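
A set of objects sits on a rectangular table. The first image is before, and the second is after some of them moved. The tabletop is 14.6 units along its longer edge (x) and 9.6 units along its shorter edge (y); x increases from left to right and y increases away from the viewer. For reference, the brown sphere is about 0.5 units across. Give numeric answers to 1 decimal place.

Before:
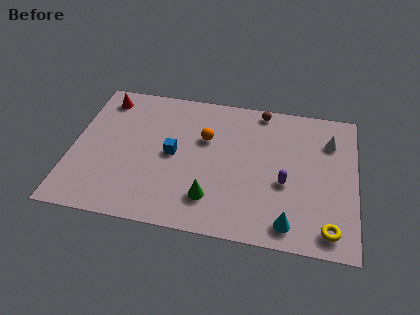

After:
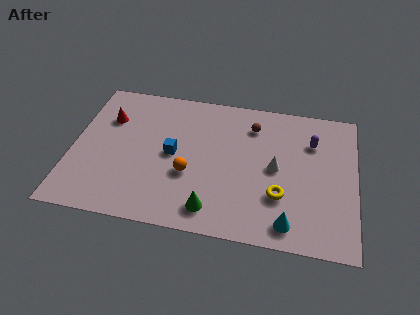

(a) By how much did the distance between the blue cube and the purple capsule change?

+1.5

The distance was about 5.9 in the first image and 7.4 in the second, so they moved 1.5 units further apart.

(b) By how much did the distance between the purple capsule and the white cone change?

-1.1

They were about 3.9 units apart before and 2.8 after — 1.1 units closer together.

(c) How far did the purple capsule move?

3.3

The purple capsule moved from about (11.0, 3.9) to (12.3, 6.9), a distance of √(1.3² + 3.0²) ≈ 3.3.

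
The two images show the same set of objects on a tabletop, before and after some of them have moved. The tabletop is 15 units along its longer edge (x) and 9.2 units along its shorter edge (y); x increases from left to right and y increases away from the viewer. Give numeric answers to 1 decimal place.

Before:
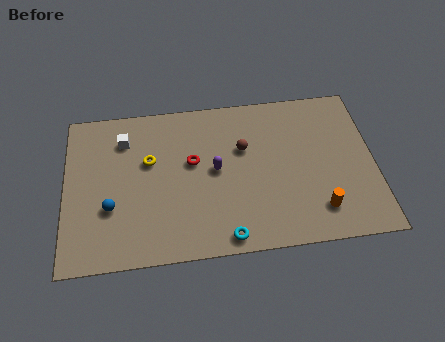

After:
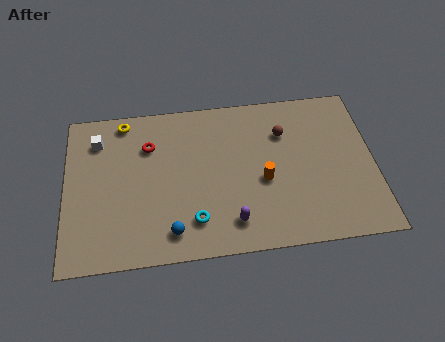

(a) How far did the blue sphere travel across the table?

3.4

From (2.2, 3.2) to (5.1, 1.5), the blue sphere covered √(2.9² + 1.7²) ≈ 3.4 units.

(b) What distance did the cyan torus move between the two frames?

1.9

The cyan torus was near (7.7, 0.9) before and (6.2, 2.0) after, so it travelled √(1.5² + 1.1²) ≈ 1.9 units.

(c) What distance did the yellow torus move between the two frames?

2.8

The yellow torus moved from about (4.1, 5.7) to (2.9, 8.2), a distance of √(1.2² + 2.5²) ≈ 2.8.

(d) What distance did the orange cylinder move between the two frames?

3.3

The orange cylinder was near (12.2, 1.9) before and (9.6, 3.9) after, so it travelled √(2.6² + 2.0²) ≈ 3.3 units.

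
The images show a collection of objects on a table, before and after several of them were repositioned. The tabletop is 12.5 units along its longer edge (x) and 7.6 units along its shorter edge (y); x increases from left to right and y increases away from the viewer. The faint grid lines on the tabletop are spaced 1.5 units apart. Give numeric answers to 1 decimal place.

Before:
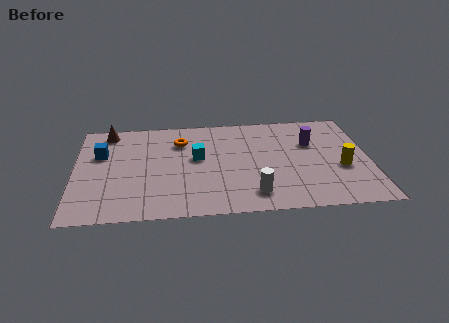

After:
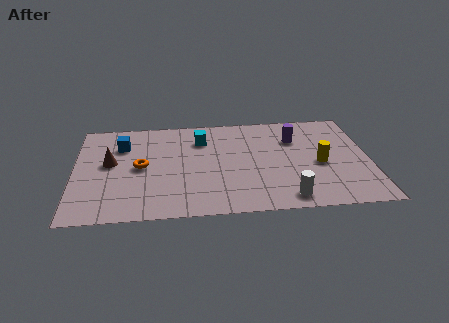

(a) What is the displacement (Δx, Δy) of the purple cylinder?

(-0.7, 0.4)

The purple cylinder was at about (10.1, 5.0) and moved to about (9.4, 5.4).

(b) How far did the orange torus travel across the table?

2.5

The orange torus was near (4.5, 5.6) before and (2.8, 3.8) after, so it travelled √(1.7² + 1.8²) ≈ 2.5 units.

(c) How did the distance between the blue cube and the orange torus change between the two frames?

-1.6

Before: roughly 3.5 units apart; after: 1.9. That's 1.6 units closer together.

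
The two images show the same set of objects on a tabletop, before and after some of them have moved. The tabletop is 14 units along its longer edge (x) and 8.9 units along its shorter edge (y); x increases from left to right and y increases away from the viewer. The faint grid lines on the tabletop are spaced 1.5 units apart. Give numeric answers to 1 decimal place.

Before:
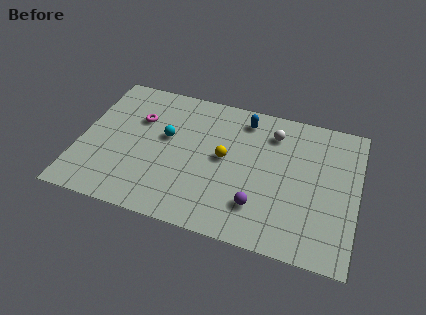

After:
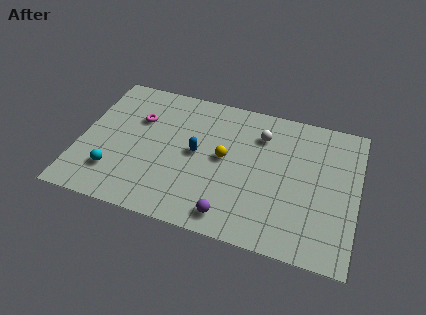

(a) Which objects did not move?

the yellow sphere and the magenta torus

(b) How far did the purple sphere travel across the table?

1.6

The purple sphere moved from about (9.2, 2.2) to (7.9, 1.2), a distance of √(1.3² + 1.0²) ≈ 1.6.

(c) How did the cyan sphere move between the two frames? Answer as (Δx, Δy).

(-2.4, -3.0)

The cyan sphere started near (4.3, 5.2) and ended near (1.9, 2.2).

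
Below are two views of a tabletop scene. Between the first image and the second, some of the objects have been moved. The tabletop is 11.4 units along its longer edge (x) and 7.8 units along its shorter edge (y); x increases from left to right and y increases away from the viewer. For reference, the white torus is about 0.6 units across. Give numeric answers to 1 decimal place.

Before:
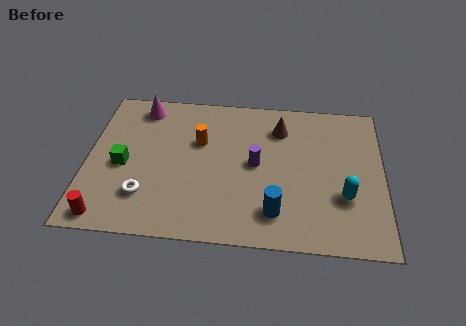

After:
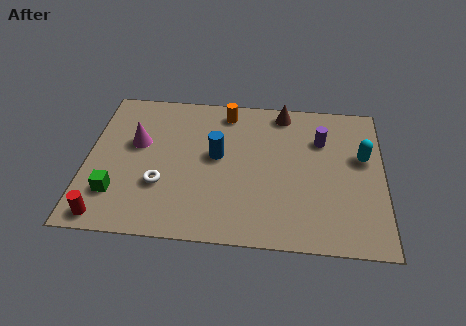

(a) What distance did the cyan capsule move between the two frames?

2.2

From (9.9, 2.6) to (10.6, 4.7), the cyan capsule covered √(0.7² + 2.1²) ≈ 2.2 units.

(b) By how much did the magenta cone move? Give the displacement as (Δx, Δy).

(-0.1, -2.0)

The magenta cone was at about (2.0, 6.7) and moved to about (1.9, 4.7).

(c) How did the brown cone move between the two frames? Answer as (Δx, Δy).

(0.1, 0.9)

The brown cone was at about (7.4, 6.0) and moved to about (7.5, 6.9).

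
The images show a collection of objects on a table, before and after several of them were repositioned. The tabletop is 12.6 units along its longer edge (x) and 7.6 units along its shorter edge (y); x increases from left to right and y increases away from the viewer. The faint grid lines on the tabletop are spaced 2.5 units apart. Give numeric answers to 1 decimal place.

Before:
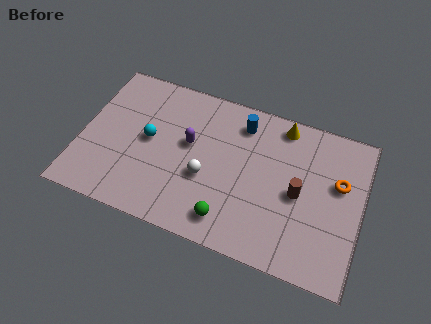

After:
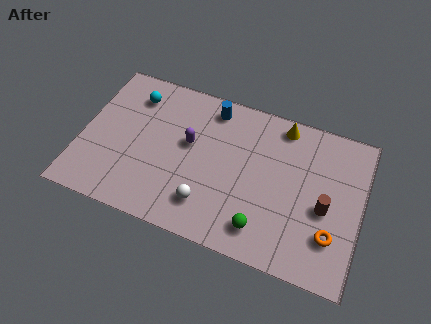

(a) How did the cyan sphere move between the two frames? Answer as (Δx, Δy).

(-0.9, 2.0)

The cyan sphere started near (3.0, 4.0) and ended near (2.1, 6.0).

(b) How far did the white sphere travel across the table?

1.3

The white sphere moved from about (5.7, 3.0) to (5.9, 1.7), a distance of √(0.2² + 1.3²) ≈ 1.3.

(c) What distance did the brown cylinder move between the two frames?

1.2

The brown cylinder moved from about (9.8, 3.6) to (11.0, 3.3), a distance of √(1.2² + 0.3²) ≈ 1.2.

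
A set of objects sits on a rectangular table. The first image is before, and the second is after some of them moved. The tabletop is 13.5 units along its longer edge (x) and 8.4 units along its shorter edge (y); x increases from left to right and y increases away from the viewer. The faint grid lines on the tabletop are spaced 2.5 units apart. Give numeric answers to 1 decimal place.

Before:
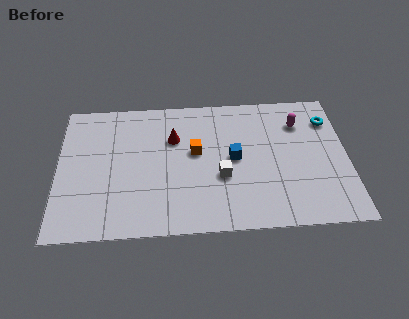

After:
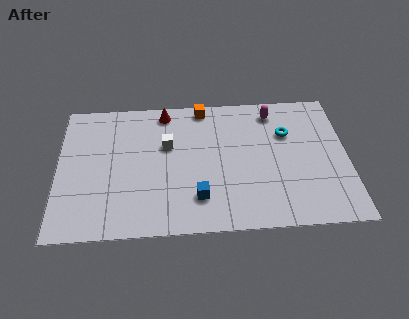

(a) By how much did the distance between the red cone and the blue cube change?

+2.5

They were about 3.1 units apart before and 5.6 after — 2.5 units further apart.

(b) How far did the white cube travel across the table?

3.3

The white cube moved from about (7.6, 3.2) to (5.1, 5.3), a distance of √(2.5² + 2.1²) ≈ 3.3.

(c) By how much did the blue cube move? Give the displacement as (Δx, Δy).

(-1.7, -2.3)

The blue cube was at about (8.2, 4.3) and moved to about (6.5, 2.0).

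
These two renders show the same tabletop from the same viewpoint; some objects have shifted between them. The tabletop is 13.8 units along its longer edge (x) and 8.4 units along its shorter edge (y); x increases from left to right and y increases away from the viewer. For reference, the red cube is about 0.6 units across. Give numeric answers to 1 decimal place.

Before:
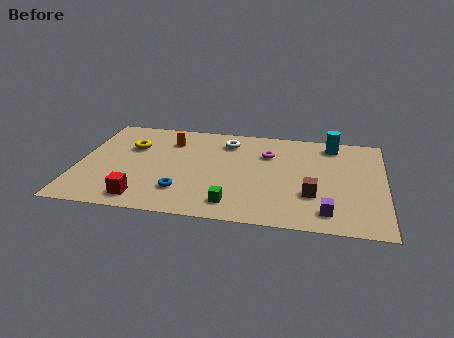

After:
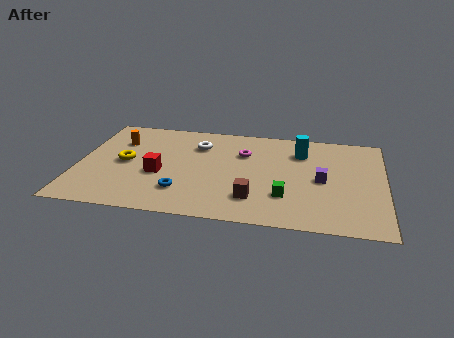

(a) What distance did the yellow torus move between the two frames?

1.4

The yellow torus was near (2.3, 5.6) before and (2.1, 4.2) after, so it travelled √(0.2² + 1.4²) ≈ 1.4 units.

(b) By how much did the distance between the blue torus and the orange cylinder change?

+0.6

Before: roughly 4.4 units apart; after: 5.0. That's 0.6 units further apart.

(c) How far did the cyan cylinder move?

1.7

From (11.4, 7.2) to (10.0, 6.3), the cyan cylinder covered √(1.4² + 0.9²) ≈ 1.7 units.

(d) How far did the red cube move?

2.3

The red cube was near (3.1, 1.2) before and (3.7, 3.4) after, so it travelled √(0.6² + 2.2²) ≈ 2.3 units.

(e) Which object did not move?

the blue torus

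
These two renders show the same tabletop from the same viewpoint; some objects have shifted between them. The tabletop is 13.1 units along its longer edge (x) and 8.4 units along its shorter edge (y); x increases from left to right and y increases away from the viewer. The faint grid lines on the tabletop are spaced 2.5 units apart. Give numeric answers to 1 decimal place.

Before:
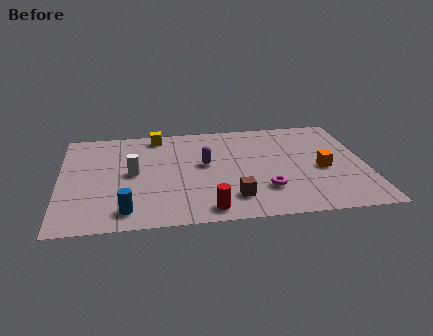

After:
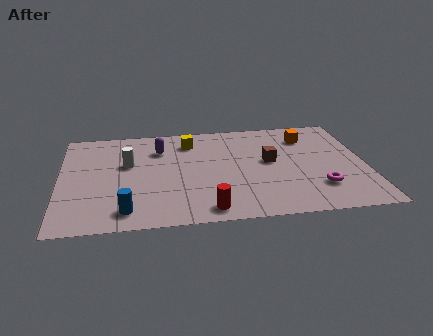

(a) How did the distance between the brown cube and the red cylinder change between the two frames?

+3.2

The distance was about 1.4 in the first image and 4.6 in the second, so they moved 3.2 units further apart.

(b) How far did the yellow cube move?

1.6

The yellow cube moved from about (4.2, 7.4) to (5.6, 6.7), a distance of √(1.4² + 0.7²) ≈ 1.6.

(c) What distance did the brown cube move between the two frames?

3.3

The brown cube was near (7.3, 1.8) before and (9.0, 4.6) after, so it travelled √(1.7² + 2.8²) ≈ 3.3 units.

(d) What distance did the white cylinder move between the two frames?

0.8

The white cylinder moved from about (3.1, 4.3) to (2.9, 5.1), a distance of √(0.2² + 0.8²) ≈ 0.8.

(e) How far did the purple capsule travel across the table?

2.4

From (6.2, 4.7) to (4.3, 6.2), the purple capsule covered √(1.9² + 1.5²) ≈ 2.4 units.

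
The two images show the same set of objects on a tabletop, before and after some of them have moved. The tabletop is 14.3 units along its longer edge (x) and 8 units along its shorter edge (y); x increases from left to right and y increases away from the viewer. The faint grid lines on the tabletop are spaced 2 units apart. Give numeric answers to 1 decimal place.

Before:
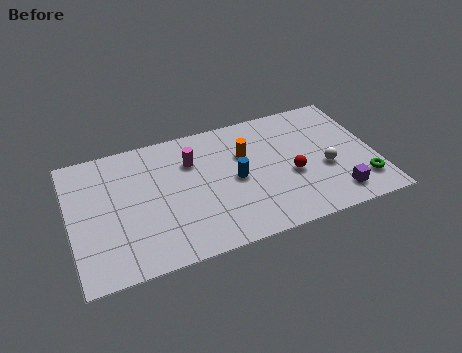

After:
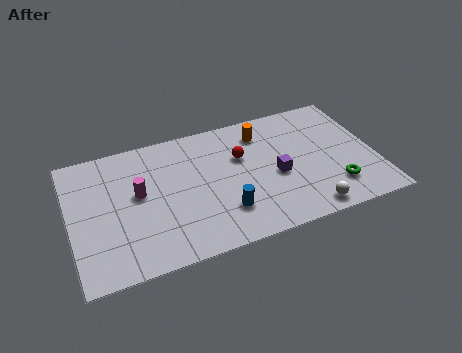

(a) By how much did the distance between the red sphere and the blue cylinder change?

+0.6

Before: roughly 2.7 units apart; after: 3.3. That's 0.6 units further apart.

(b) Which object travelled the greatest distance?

the purple cube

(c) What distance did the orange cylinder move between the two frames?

1.4

The orange cylinder moved from about (8.3, 5.3) to (9.2, 6.4), a distance of √(0.9² + 1.1²) ≈ 1.4.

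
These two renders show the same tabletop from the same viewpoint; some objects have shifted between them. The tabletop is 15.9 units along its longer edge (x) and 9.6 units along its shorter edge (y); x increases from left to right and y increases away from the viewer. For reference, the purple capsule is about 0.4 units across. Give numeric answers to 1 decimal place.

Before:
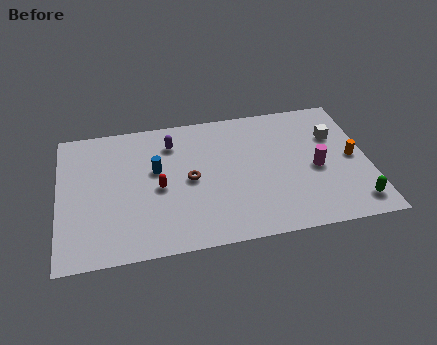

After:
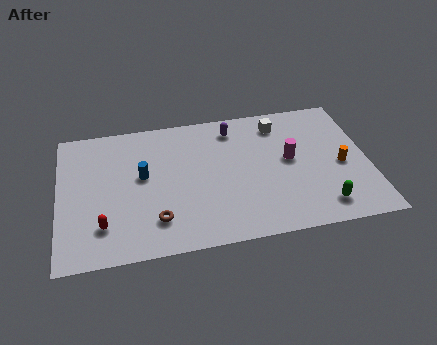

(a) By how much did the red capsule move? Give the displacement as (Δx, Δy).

(-2.9, -2.1)

The red capsule was at about (5.1, 4.4) and moved to about (2.2, 2.3).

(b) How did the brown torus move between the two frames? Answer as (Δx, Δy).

(-1.8, -2.5)

From the two frames, the brown torus sits at roughly (6.7, 4.7) before and (4.9, 2.2) after.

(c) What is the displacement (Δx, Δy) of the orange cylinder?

(-0.6, -0.4)

The orange cylinder started near (15.1, 4.7) and ended near (14.5, 4.3).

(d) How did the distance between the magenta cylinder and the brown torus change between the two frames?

+1.1

They were about 6.5 units apart before and 7.6 after — 1.1 units further apart.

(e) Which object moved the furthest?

the red capsule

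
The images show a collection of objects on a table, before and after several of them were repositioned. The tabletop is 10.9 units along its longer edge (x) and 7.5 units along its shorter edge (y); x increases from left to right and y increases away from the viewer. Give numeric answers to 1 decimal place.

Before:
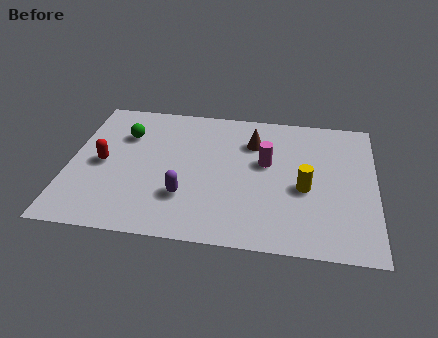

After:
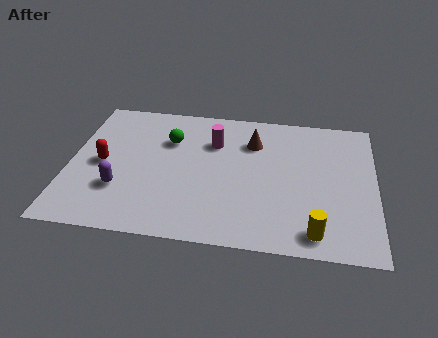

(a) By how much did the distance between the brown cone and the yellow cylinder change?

+2.1

The distance was about 3.0 in the first image and 5.1 in the second, so they moved 2.1 units further apart.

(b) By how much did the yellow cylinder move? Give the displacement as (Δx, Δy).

(0.4, -2.2)

The yellow cylinder was at about (8.4, 3.2) and moved to about (8.8, 1.0).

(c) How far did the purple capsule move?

2.3

From (4.2, 2.2) to (1.9, 2.3), the purple capsule covered √(2.3² + 0.1²) ≈ 2.3 units.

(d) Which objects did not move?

the brown cone and the red capsule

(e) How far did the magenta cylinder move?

2.1

From (7.0, 4.4) to (5.1, 5.3), the magenta cylinder covered √(1.9² + 0.9²) ≈ 2.1 units.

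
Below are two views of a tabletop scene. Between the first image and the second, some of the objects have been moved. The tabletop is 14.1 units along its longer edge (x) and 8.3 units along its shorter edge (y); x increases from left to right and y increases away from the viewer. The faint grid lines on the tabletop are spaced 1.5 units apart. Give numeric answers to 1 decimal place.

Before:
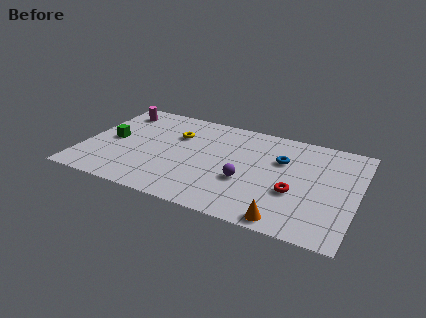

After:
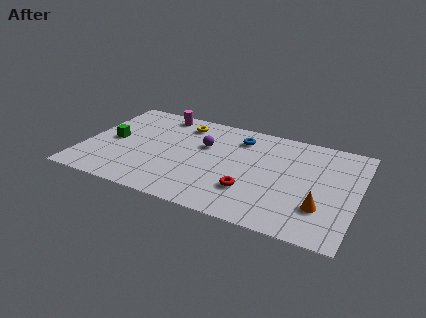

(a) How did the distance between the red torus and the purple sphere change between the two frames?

+1.5

Before: roughly 2.5 units apart; after: 4.0. That's 1.5 units further apart.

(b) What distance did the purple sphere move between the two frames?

3.3

The purple sphere moved from about (8.5, 3.1) to (6.1, 5.3), a distance of √(2.4² + 2.2²) ≈ 3.3.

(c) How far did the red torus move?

2.3

The red torus was near (11.0, 3.1) before and (8.8, 2.4) after, so it travelled √(2.2² + 0.7²) ≈ 2.3 units.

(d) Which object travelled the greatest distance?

the purple sphere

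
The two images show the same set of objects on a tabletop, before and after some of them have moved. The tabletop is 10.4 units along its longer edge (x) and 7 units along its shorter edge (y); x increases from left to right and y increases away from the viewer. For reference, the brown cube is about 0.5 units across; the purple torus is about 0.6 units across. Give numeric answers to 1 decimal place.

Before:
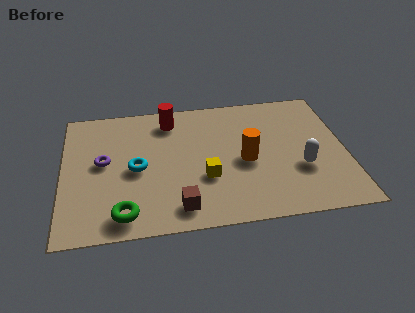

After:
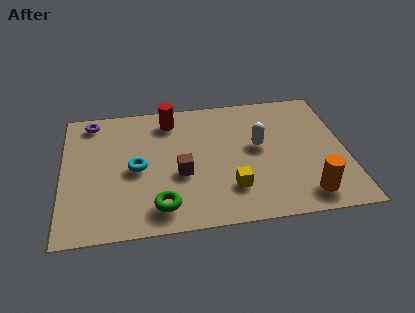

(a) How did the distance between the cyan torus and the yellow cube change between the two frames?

+1.1

They were about 2.6 units apart before and 3.7 after — 1.1 units further apart.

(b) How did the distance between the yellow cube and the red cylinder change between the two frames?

+1.0

They were about 3.5 units apart before and 4.5 after — 1.0 units further apart.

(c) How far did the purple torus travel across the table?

2.3

From (1.5, 3.8) to (1.1, 6.1), the purple torus covered √(0.4² + 2.3²) ≈ 2.3 units.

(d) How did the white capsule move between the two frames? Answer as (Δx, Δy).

(-1.5, 1.4)

The white capsule was at about (8.7, 2.5) and moved to about (7.2, 3.9).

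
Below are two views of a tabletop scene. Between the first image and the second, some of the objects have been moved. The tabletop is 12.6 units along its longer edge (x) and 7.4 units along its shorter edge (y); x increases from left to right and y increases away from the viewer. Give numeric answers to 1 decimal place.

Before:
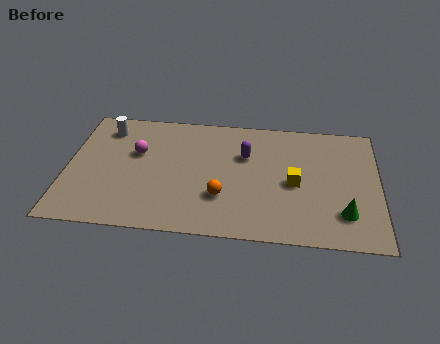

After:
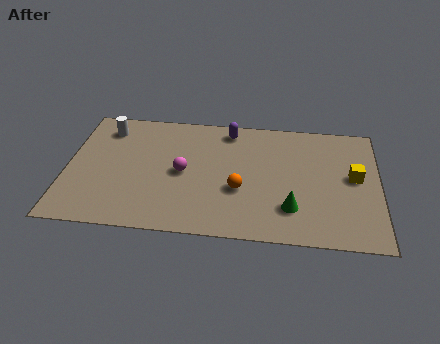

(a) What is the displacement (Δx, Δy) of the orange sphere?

(0.7, 0.5)

The orange sphere started near (6.3, 2.3) and ended near (7.0, 2.8).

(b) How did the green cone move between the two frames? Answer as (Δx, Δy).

(-2.1, 0.1)

The green cone was at about (11.2, 1.8) and moved to about (9.1, 1.9).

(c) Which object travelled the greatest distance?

the yellow cube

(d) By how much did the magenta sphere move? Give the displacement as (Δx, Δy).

(1.9, -1.0)

The magenta sphere was at about (2.8, 4.6) and moved to about (4.7, 3.6).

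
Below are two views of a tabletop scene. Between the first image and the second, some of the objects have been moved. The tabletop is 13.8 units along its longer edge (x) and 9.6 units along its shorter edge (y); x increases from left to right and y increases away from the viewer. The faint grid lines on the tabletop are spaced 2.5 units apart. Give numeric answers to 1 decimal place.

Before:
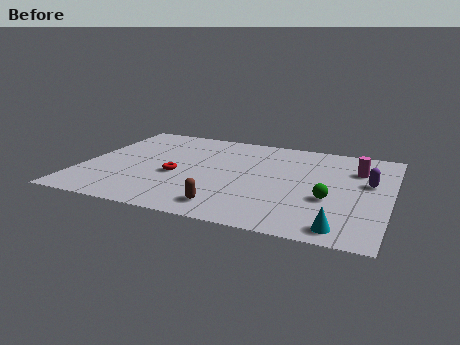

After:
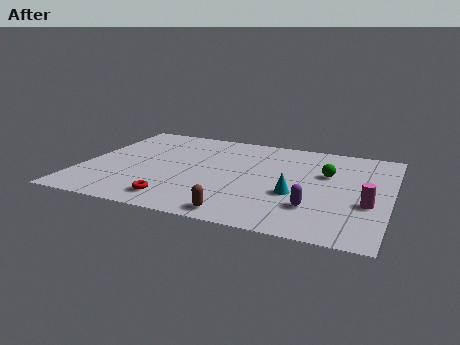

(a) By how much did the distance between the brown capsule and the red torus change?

-0.7

Before: roughly 3.6 units apart; after: 2.9. That's 0.7 units closer together.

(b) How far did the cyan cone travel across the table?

3.3

The cyan cone moved from about (11.9, 1.1) to (9.7, 3.6), a distance of √(2.2² + 2.5²) ≈ 3.3.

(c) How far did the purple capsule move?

3.8

From (12.8, 5.7) to (10.6, 2.6), the purple capsule covered √(2.2² + 3.1²) ≈ 3.8 units.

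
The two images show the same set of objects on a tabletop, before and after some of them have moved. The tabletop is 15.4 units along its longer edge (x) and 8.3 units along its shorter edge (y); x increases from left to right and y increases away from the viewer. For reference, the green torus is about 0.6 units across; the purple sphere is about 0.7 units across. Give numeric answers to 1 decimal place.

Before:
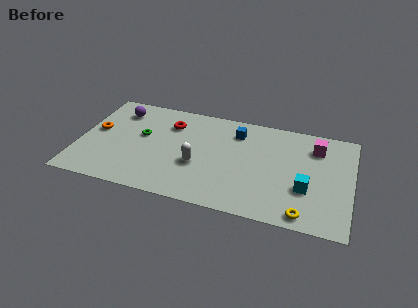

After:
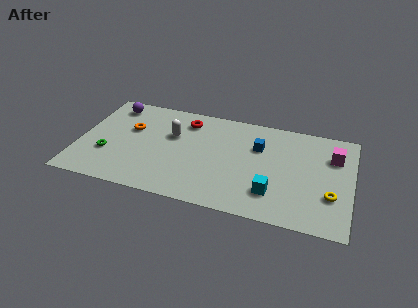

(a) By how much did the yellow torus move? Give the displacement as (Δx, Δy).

(1.4, 1.8)

The yellow torus was at about (12.9, 0.9) and moved to about (14.3, 2.7).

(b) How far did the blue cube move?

1.6

The blue cube moved from about (8.8, 6.5) to (10.1, 5.6), a distance of √(1.3² + 0.9²) ≈ 1.6.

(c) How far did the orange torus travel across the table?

2.0

From (0.9, 4.6) to (2.8, 5.2), the orange torus covered √(1.9² + 0.6²) ≈ 2.0 units.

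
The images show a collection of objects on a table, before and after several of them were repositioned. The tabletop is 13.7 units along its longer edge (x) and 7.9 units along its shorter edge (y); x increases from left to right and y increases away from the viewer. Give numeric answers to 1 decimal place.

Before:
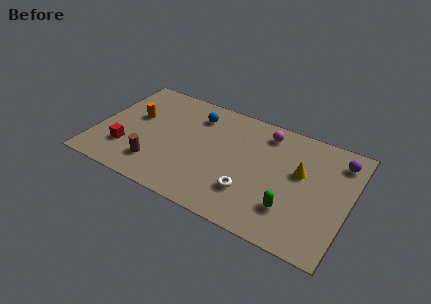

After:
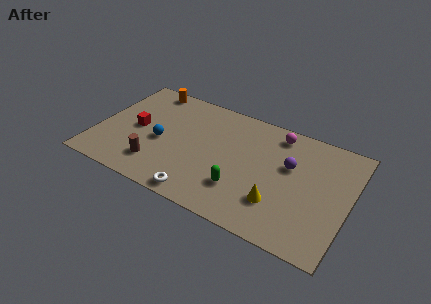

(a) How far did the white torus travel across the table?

2.9

The white torus moved from about (8.6, 2.2) to (6.1, 0.8), a distance of √(2.5² + 1.4²) ≈ 2.9.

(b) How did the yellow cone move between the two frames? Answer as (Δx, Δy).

(-0.9, -2.5)

The yellow cone started near (11.0, 4.7) and ended near (10.1, 2.2).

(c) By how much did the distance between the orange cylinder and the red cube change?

+0.7

They were about 2.5 units apart before and 3.2 after — 0.7 units further apart.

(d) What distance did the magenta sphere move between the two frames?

0.6

The magenta sphere was near (8.9, 6.6) before and (9.5, 6.8) after, so it travelled √(0.6² + 0.2²) ≈ 0.6 units.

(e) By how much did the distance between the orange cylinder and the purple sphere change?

-2.6

The distance was about 11.1 in the first image and 8.5 in the second, so they moved 2.6 units closer together.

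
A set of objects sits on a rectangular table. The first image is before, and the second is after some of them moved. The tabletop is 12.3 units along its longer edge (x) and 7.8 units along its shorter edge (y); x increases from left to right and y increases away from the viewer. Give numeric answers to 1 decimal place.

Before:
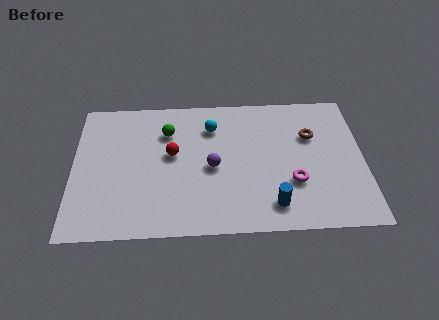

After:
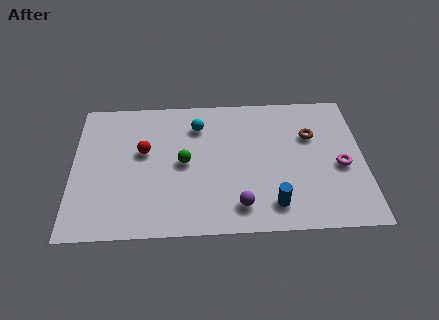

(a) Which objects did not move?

the blue cylinder and the brown torus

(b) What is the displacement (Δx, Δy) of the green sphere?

(0.7, -1.8)

The green sphere was at about (4.0, 5.7) and moved to about (4.7, 3.9).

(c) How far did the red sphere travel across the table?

1.2

From (4.2, 4.4) to (3.0, 4.6), the red sphere covered √(1.2² + 0.2²) ≈ 1.2 units.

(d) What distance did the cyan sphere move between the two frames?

0.6

The cyan sphere was near (5.9, 5.9) before and (5.3, 6.0) after, so it travelled √(0.6² + 0.1²) ≈ 0.6 units.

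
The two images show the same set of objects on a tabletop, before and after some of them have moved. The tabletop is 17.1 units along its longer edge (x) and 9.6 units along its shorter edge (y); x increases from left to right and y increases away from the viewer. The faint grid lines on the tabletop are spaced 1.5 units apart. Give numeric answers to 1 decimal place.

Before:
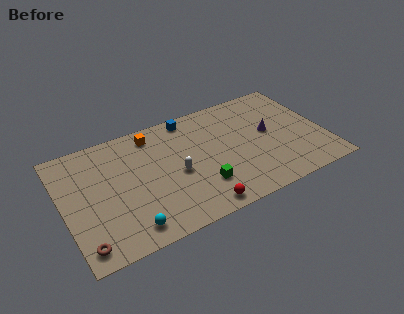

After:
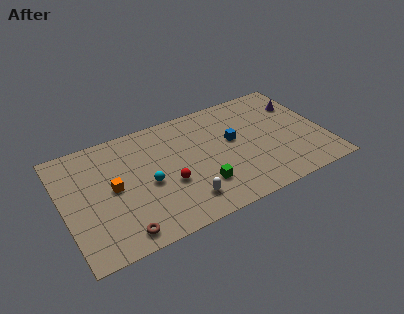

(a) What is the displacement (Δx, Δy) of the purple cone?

(2.3, 1.7)

The purple cone was at about (13.6, 5.2) and moved to about (15.9, 6.9).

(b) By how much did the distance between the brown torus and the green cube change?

-2.3

The distance was about 7.9 in the first image and 5.6 in the second, so they moved 2.3 units closer together.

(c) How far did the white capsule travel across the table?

2.4

The white capsule moved from about (7.3, 4.3) to (7.5, 1.9), a distance of √(0.2² + 2.4²) ≈ 2.4.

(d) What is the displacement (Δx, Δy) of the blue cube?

(2.5, -3.1)

The blue cube was at about (8.7, 8.6) and moved to about (11.2, 5.5).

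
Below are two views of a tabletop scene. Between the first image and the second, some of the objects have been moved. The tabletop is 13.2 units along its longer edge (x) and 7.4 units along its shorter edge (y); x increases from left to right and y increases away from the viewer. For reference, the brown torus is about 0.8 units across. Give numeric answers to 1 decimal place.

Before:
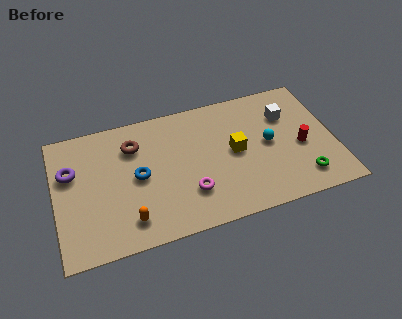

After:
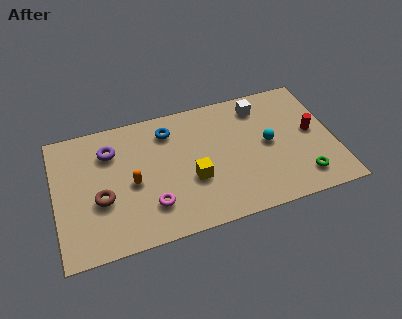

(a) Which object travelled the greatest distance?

the brown torus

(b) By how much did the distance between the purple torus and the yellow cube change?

-3.2

The distance was about 7.8 in the first image and 4.6 in the second, so they moved 3.2 units closer together.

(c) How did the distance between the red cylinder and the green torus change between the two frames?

+0.8

The distance was about 1.8 in the first image and 2.6 in the second, so they moved 0.8 units further apart.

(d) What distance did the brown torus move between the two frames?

3.1

The brown torus was near (3.8, 5.5) before and (2.1, 2.9) after, so it travelled √(1.7² + 2.6²) ≈ 3.1 units.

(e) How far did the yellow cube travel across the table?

2.3

The yellow cube moved from about (8.5, 3.8) to (6.4, 2.8), a distance of √(2.1² + 1.0²) ≈ 2.3.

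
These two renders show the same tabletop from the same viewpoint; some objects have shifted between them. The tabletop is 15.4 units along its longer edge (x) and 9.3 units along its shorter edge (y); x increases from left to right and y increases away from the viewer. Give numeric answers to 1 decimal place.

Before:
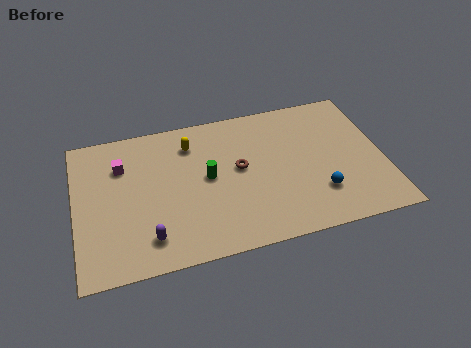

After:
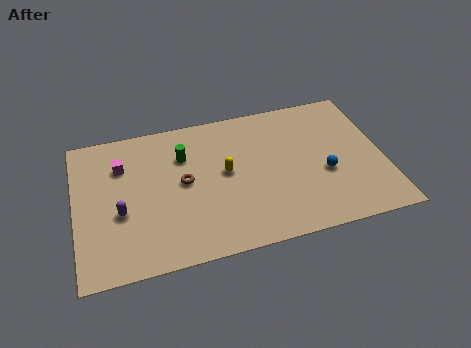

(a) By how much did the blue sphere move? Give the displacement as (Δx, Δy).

(0.4, 1.2)

The blue sphere was at about (12.0, 2.5) and moved to about (12.4, 3.7).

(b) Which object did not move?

the magenta cube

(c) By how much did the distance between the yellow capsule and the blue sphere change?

-2.7

Before: roughly 7.8 units apart; after: 5.1. That's 2.7 units closer together.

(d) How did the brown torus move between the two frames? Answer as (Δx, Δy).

(-2.8, -0.2)

From the two frames, the brown torus sits at roughly (8.2, 5.1) before and (5.4, 4.9) after.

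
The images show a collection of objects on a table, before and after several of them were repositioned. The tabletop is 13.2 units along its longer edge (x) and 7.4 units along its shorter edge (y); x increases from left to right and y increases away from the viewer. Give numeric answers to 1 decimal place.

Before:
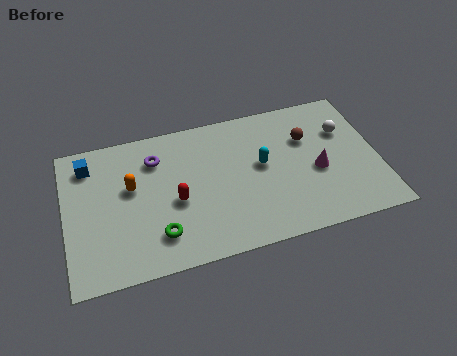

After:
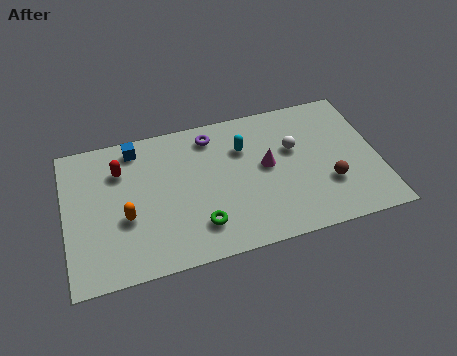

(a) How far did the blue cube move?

2.0

From (1.1, 6.0) to (3.1, 6.4), the blue cube covered √(2.0² + 0.4²) ≈ 2.0 units.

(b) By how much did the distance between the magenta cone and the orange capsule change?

-1.8

They were about 7.9 units apart before and 6.1 after — 1.8 units closer together.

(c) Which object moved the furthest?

the red capsule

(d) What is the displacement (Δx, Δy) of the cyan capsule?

(-0.7, 1.1)

The cyan capsule was at about (8.3, 4.1) and moved to about (7.6, 5.2).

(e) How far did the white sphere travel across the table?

2.2

The white sphere was near (11.9, 5.0) before and (9.7, 4.6) after, so it travelled √(2.2² + 0.4²) ≈ 2.2 units.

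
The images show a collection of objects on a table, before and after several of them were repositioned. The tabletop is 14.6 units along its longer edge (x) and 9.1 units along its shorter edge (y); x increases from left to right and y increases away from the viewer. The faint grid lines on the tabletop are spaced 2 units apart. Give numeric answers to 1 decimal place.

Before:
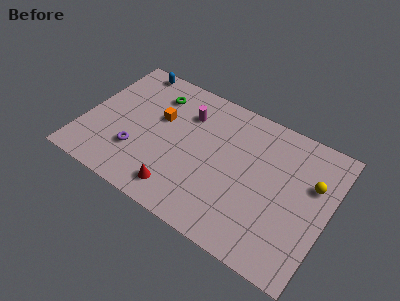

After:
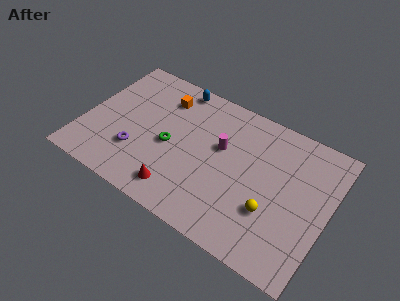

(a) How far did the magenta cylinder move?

2.6

The magenta cylinder moved from about (5.8, 6.7) to (8.1, 5.5), a distance of √(2.3² + 1.2²) ≈ 2.6.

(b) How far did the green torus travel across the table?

3.3

From (3.8, 7.1) to (5.2, 4.1), the green torus covered √(1.4² + 3.0²) ≈ 3.3 units.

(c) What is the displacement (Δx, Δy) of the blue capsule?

(2.9, -0.1)

The blue capsule started near (2.0, 8.3) and ended near (4.9, 8.2).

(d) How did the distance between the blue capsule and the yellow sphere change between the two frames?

-3.3

The distance was about 11.7 in the first image and 8.4 in the second, so they moved 3.3 units closer together.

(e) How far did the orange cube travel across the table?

1.5

From (4.3, 5.6) to (4.3, 7.1), the orange cube covered √(0.0² + 1.5²) ≈ 1.5 units.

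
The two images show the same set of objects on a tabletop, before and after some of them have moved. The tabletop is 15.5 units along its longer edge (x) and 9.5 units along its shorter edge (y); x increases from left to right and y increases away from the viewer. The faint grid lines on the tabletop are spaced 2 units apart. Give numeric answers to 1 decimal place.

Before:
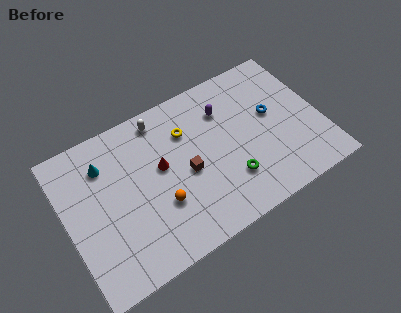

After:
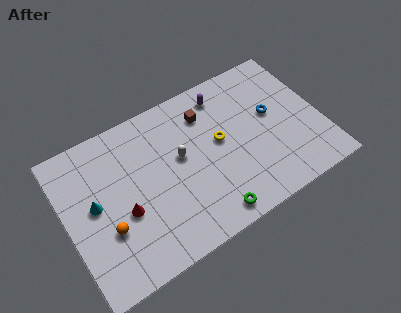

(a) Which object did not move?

the blue torus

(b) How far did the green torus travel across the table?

2.1

The green torus was near (9.6, 2.6) before and (8.1, 1.1) after, so it travelled √(1.5² + 1.5²) ≈ 2.1 units.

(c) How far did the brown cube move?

3.4

From (7.2, 4.3) to (8.9, 7.3), the brown cube covered √(1.7² + 3.0²) ≈ 3.4 units.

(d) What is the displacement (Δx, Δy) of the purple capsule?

(0.1, 1.0)

From the two frames, the purple capsule sits at roughly (10.0, 7.0) before and (10.1, 8.0) after.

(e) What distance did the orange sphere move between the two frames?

3.2

The orange sphere was near (5.4, 3.2) before and (2.2, 3.3) after, so it travelled √(3.2² + 0.1²) ≈ 3.2 units.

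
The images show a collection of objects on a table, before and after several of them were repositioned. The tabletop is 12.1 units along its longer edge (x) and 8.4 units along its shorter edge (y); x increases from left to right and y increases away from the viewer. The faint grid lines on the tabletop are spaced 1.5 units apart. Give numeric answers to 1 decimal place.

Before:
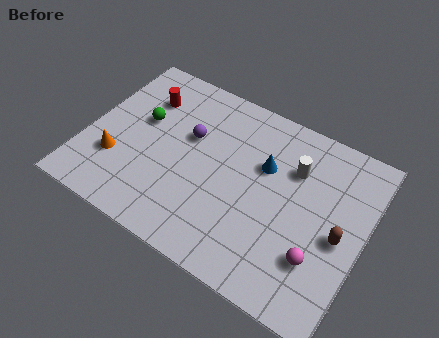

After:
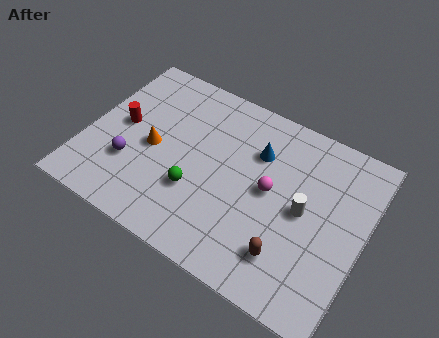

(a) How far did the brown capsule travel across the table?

2.7

The brown capsule was near (11.1, 3.8) before and (9.2, 1.9) after, so it travelled √(1.9² + 1.9²) ≈ 2.7 units.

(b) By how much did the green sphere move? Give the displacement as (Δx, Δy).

(2.8, -2.2)

From the two frames, the green sphere sits at roughly (2.2, 5.0) before and (5.0, 2.8) after.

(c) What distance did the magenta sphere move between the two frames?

3.1

The magenta sphere was near (10.4, 2.4) before and (8.0, 4.4) after, so it travelled √(2.4² + 2.0²) ≈ 3.1 units.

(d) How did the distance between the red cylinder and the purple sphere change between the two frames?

-0.6

The distance was about 2.4 in the first image and 1.8 in the second, so they moved 0.6 units closer together.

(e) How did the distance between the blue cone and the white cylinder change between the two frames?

+1.6

They were about 1.3 units apart before and 2.9 after — 1.6 units further apart.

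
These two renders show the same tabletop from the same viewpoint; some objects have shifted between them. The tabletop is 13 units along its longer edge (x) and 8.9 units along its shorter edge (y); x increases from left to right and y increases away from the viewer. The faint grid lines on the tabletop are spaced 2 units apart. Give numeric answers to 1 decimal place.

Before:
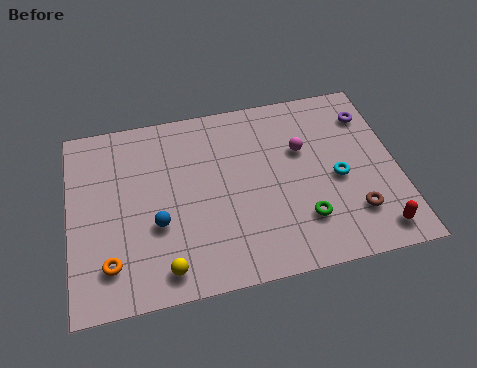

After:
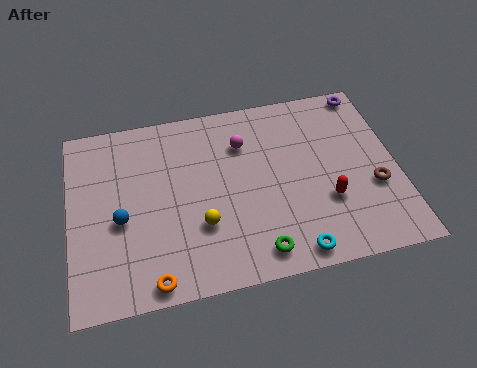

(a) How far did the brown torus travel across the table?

1.4

The brown torus was near (11.1, 2.2) before and (12.0, 3.3) after, so it travelled √(0.9² + 1.1²) ≈ 1.4 units.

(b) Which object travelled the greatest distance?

the cyan torus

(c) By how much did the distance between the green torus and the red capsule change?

+0.4

The distance was about 3.0 in the first image and 3.4 in the second, so they moved 0.4 units further apart.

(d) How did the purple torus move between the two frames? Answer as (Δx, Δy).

(0.0, 1.2)

From the two frames, the purple torus sits at roughly (12.1, 6.9) before and (12.1, 8.1) after.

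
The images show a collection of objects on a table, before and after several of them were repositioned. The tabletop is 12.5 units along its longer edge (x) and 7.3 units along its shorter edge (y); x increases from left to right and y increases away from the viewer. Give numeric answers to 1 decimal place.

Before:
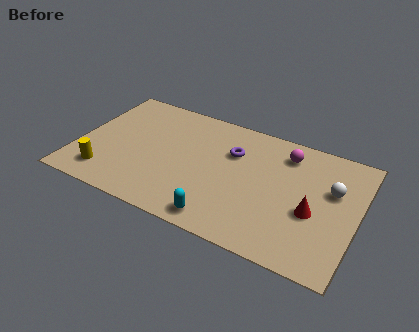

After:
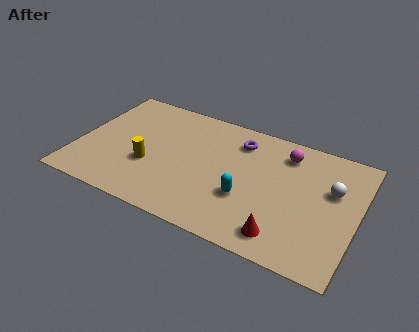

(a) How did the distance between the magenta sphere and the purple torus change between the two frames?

-0.4

The distance was about 2.5 in the first image and 2.1 in the second, so they moved 0.4 units closer together.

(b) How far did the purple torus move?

0.8

From (6.8, 5.0) to (7.0, 5.8), the purple torus covered √(0.2² + 0.8²) ≈ 0.8 units.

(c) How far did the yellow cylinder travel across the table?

2.2

From (1.5, 1.4) to (3.3, 2.7), the yellow cylinder covered √(1.8² + 1.3²) ≈ 2.2 units.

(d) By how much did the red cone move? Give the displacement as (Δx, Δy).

(-1.1, -1.8)

The red cone was at about (10.6, 3.0) and moved to about (9.5, 1.2).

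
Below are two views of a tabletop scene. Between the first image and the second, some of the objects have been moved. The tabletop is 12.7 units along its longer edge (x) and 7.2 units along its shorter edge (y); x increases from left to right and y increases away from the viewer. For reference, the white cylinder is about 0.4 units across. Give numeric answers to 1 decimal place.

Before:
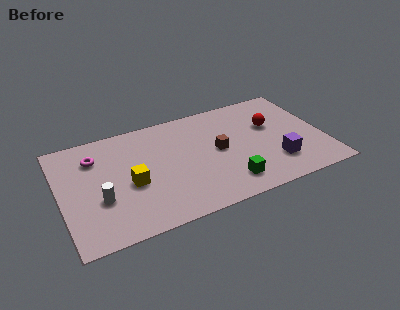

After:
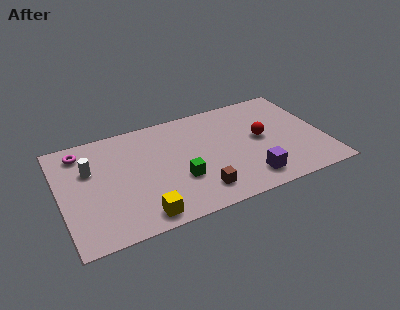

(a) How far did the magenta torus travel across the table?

0.8

The magenta torus moved from about (1.8, 5.4) to (1.2, 6.0), a distance of √(0.6² + 0.6²) ≈ 0.8.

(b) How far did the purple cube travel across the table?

1.5

From (10.2, 1.9) to (8.8, 1.3), the purple cube covered √(1.4² + 0.6²) ≈ 1.5 units.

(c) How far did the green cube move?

2.5

The green cube moved from about (7.8, 1.4) to (5.6, 2.5), a distance of √(2.2² + 1.1²) ≈ 2.5.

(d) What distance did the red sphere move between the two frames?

0.9

From (10.3, 4.5) to (9.7, 3.8), the red sphere covered √(0.6² + 0.7²) ≈ 0.9 units.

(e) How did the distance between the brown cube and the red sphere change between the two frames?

+1.3

They were about 2.8 units apart before and 4.1 after — 1.3 units further apart.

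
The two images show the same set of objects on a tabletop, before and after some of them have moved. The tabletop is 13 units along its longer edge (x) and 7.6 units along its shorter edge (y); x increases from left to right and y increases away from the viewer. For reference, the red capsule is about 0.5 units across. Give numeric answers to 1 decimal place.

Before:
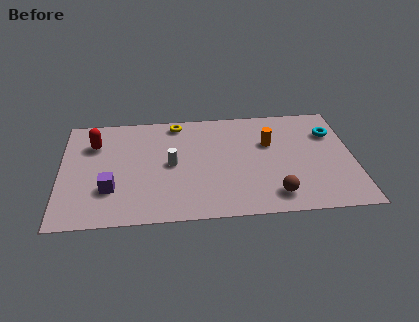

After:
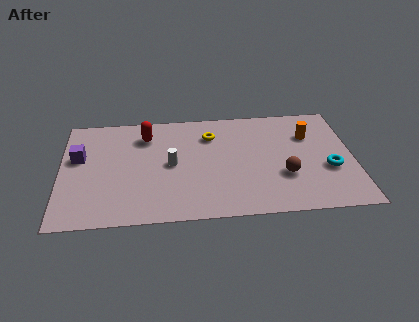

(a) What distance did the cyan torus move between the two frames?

2.5

The cyan torus was near (12.1, 5.4) before and (11.9, 2.9) after, so it travelled √(0.2² + 2.5²) ≈ 2.5 units.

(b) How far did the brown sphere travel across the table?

1.4

From (9.4, 1.3) to (9.9, 2.6), the brown sphere covered √(0.5² + 1.3²) ≈ 1.4 units.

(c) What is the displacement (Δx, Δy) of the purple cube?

(-1.4, 2.3)

The purple cube was at about (2.2, 2.3) and moved to about (0.8, 4.6).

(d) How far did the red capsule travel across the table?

2.3

From (1.5, 5.5) to (3.8, 5.9), the red capsule covered √(2.3² + 0.4²) ≈ 2.3 units.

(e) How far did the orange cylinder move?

1.8

The orange cylinder was near (9.3, 4.9) before and (11.1, 5.3) after, so it travelled √(1.8² + 0.4²) ≈ 1.8 units.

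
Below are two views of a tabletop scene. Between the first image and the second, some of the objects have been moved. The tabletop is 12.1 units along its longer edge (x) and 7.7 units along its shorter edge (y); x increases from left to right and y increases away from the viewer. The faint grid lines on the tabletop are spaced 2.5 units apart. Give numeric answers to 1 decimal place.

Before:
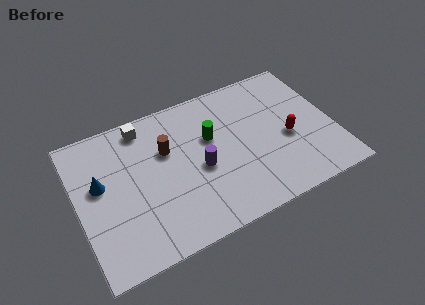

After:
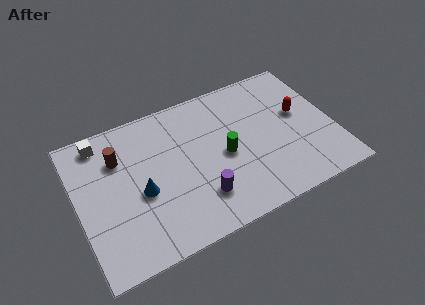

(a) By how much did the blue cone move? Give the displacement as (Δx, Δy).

(1.8, -1.2)

The blue cone was at about (1.1, 4.5) and moved to about (2.9, 3.3).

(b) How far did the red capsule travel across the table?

1.3

The red capsule was near (9.9, 3.3) before and (10.6, 4.4) after, so it travelled √(0.7² + 1.1²) ≈ 1.3 units.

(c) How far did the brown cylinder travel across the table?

2.3

The brown cylinder moved from about (4.3, 5.0) to (2.1, 5.5), a distance of √(2.2² + 0.5²) ≈ 2.3.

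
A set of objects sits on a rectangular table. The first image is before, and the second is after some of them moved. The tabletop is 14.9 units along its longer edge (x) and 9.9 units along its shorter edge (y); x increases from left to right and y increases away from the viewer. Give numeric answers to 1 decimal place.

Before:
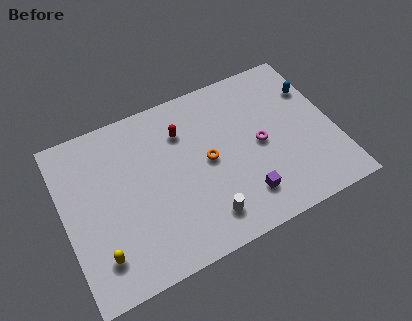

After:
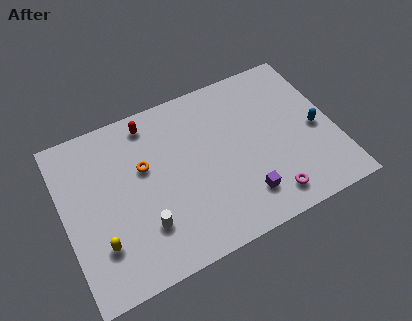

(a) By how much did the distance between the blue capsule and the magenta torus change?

+0.3

They were about 4.0 units apart before and 4.3 after — 0.3 units further apart.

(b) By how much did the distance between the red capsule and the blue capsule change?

+2.4

The distance was about 7.3 in the first image and 9.7 in the second, so they moved 2.4 units further apart.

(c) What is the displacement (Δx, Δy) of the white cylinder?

(-3.2, 0.9)

The white cylinder was at about (7.3, 1.8) and moved to about (4.1, 2.7).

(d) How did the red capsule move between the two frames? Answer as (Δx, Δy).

(-1.7, 1.3)

From the two frames, the red capsule sits at roughly (6.8, 7.3) before and (5.1, 8.6) after.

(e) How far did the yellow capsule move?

0.6

The yellow capsule was near (1.6, 2.1) before and (1.7, 2.7) after, so it travelled √(0.1² + 0.6²) ≈ 0.6 units.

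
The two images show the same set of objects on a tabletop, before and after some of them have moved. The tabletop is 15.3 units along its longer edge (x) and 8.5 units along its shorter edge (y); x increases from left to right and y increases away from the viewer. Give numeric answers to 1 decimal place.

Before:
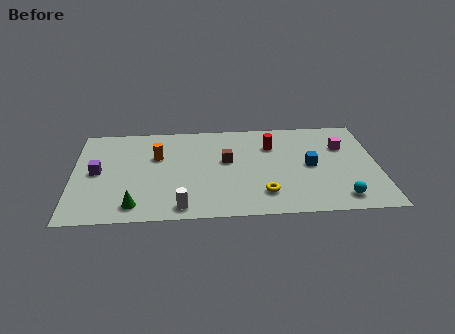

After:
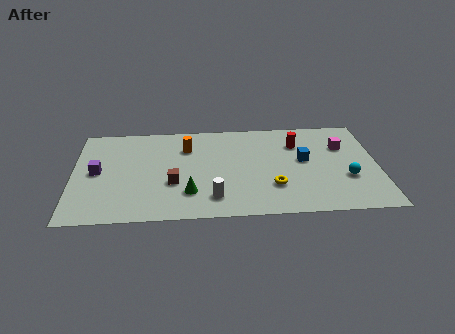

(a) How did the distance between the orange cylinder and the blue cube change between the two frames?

-1.7

Before: roughly 7.8 units apart; after: 6.1. That's 1.7 units closer together.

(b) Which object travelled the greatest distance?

the brown cube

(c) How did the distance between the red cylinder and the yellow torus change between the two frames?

-0.3

The distance was about 4.2 in the first image and 3.9 in the second, so they moved 0.3 units closer together.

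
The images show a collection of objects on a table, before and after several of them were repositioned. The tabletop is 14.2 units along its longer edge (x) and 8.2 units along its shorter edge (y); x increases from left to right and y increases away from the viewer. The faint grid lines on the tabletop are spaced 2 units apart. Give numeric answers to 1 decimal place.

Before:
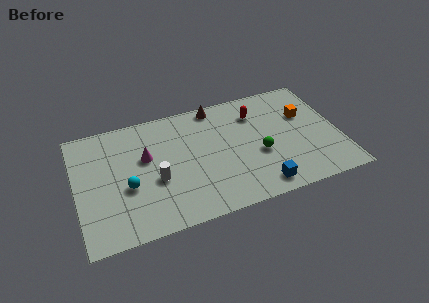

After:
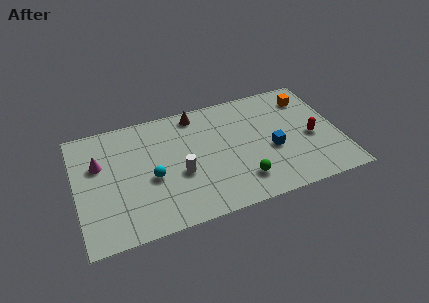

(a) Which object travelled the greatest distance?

the red capsule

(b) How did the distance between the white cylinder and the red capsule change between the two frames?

+0.8

The distance was about 6.4 in the first image and 7.2 in the second, so they moved 0.8 units further apart.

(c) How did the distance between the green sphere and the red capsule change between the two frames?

+1.5

Before: roughly 2.9 units apart; after: 4.4. That's 1.5 units further apart.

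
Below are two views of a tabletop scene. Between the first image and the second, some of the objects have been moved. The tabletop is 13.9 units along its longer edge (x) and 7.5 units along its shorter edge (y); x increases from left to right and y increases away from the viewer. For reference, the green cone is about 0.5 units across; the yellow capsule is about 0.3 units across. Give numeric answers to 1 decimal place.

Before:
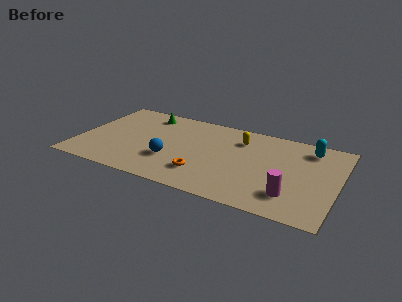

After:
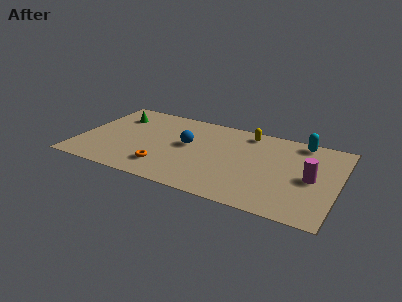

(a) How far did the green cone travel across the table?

1.7

From (3.3, 6.3) to (1.7, 5.6), the green cone covered √(1.6² + 0.7²) ≈ 1.7 units.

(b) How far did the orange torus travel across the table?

2.1

From (6.9, 1.9) to (4.8, 1.7), the orange torus covered √(2.1² + 0.2²) ≈ 2.1 units.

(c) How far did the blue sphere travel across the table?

1.8

From (5.1, 2.5) to (5.8, 4.2), the blue sphere covered √(0.7² + 1.7²) ≈ 1.8 units.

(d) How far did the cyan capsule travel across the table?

0.7

From (12.2, 6.2) to (11.7, 6.7), the cyan capsule covered √(0.5² + 0.5²) ≈ 0.7 units.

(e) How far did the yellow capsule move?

0.9

The yellow capsule was near (8.5, 5.7) before and (8.8, 6.5) after, so it travelled √(0.3² + 0.8²) ≈ 0.9 units.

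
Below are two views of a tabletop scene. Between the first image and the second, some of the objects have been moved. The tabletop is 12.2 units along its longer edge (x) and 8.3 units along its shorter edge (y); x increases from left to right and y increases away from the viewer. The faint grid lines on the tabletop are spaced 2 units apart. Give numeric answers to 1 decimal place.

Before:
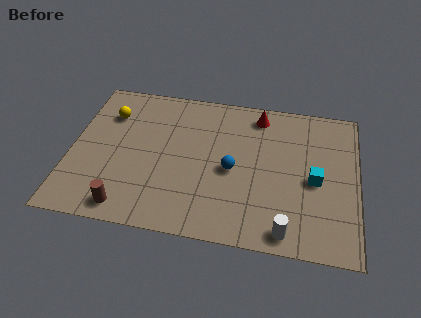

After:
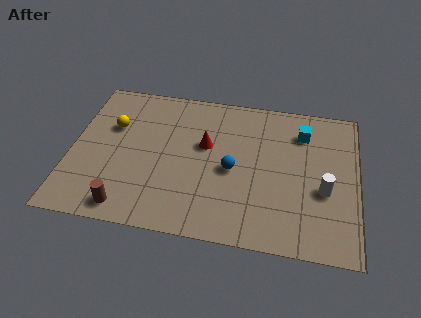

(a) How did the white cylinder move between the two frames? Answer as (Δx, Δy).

(1.5, 2.4)

From the two frames, the white cylinder sits at roughly (9.3, 0.9) before and (10.8, 3.3) after.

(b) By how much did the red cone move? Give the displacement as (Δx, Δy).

(-2.2, -2.1)

The red cone started near (7.9, 7.1) and ended near (5.7, 5.0).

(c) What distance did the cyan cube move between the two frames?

2.7

From (10.4, 3.8) to (9.8, 6.4), the cyan cube covered √(0.6² + 2.6²) ≈ 2.7 units.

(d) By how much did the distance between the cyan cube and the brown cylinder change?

+0.7

The distance was about 8.3 in the first image and 9.0 in the second, so they moved 0.7 units further apart.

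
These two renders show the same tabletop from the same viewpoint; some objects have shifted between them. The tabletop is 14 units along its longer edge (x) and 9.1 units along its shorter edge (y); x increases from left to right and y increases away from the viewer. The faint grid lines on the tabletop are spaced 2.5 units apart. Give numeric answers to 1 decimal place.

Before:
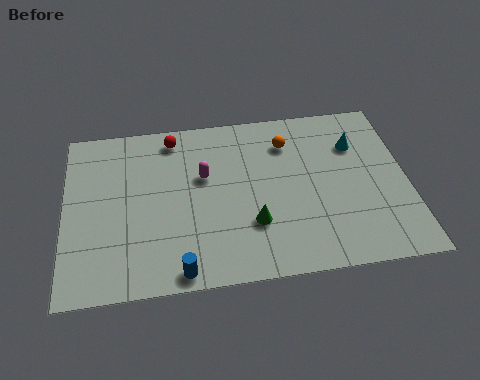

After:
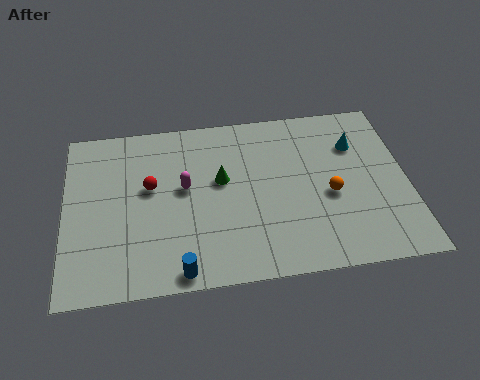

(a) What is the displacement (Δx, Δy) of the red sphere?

(-1.0, -2.6)

The red sphere was at about (4.5, 7.9) and moved to about (3.5, 5.3).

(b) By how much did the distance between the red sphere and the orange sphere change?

+2.6

The distance was about 4.8 in the first image and 7.4 in the second, so they moved 2.6 units further apart.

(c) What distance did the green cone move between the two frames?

2.8

From (7.6, 2.8) to (6.4, 5.3), the green cone covered √(1.2² + 2.5²) ≈ 2.8 units.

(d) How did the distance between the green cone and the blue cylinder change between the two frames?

+1.2

Before: roughly 3.6 units apart; after: 4.8. That's 1.2 units further apart.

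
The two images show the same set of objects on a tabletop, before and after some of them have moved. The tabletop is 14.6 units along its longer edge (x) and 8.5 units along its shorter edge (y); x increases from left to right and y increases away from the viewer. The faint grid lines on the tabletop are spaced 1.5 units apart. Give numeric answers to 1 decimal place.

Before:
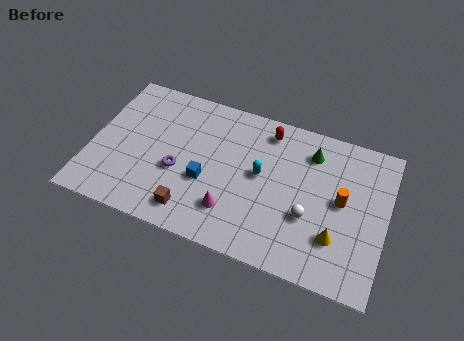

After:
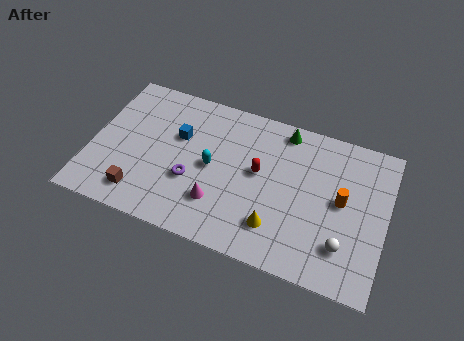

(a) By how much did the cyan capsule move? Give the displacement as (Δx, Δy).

(-2.4, -0.4)

The cyan capsule started near (8.4, 4.6) and ended near (6.0, 4.2).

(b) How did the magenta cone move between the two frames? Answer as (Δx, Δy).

(-0.7, 0.2)

The magenta cone was at about (7.2, 2.1) and moved to about (6.5, 2.3).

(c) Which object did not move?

the orange cylinder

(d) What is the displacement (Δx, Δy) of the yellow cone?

(-2.9, -0.4)

From the two frames, the yellow cone sits at roughly (12.3, 2.4) before and (9.4, 2.0) after.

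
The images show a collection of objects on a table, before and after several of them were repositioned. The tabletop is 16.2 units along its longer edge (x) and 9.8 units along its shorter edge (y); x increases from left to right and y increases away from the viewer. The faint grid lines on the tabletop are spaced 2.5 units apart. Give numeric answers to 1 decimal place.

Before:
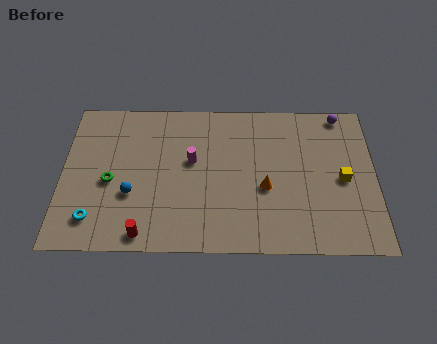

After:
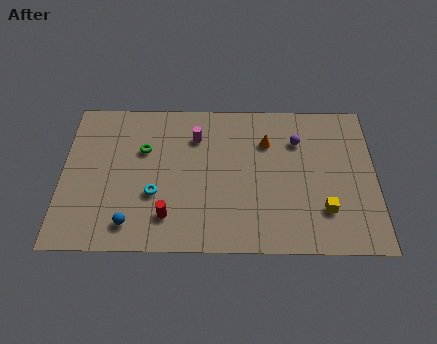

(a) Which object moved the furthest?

the cyan torus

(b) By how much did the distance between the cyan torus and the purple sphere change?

-6.4

Before: roughly 14.6 units apart; after: 8.2. That's 6.4 units closer together.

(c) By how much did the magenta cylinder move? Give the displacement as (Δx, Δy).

(0.2, 1.6)

The magenta cylinder was at about (6.7, 5.7) and moved to about (6.9, 7.3).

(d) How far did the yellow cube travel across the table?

2.2

The yellow cube was near (14.5, 4.6) before and (13.5, 2.6) after, so it travelled √(1.0² + 2.0²) ≈ 2.2 units.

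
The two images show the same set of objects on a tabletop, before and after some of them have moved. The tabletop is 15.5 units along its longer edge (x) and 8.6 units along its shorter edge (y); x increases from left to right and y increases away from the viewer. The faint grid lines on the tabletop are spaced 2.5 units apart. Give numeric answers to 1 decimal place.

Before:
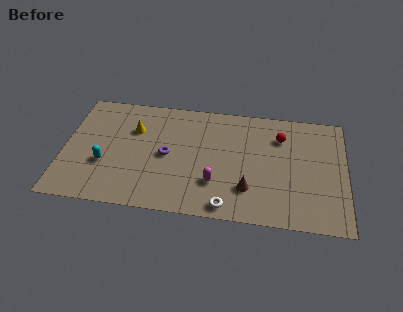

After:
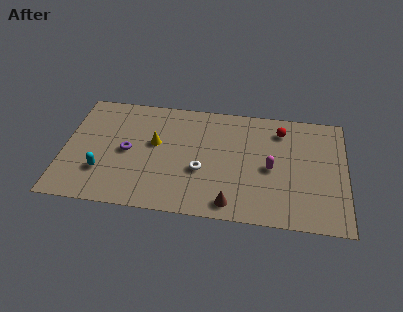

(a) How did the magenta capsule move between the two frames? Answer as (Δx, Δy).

(3.0, 1.5)

The magenta capsule was at about (8.4, 2.5) and moved to about (11.4, 4.0).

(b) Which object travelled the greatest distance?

the magenta capsule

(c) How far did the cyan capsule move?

0.6

From (2.3, 3.1) to (2.2, 2.5), the cyan capsule covered √(0.1² + 0.6²) ≈ 0.6 units.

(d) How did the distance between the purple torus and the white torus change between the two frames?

-0.5

The distance was about 4.7 in the first image and 4.2 in the second, so they moved 0.5 units closer together.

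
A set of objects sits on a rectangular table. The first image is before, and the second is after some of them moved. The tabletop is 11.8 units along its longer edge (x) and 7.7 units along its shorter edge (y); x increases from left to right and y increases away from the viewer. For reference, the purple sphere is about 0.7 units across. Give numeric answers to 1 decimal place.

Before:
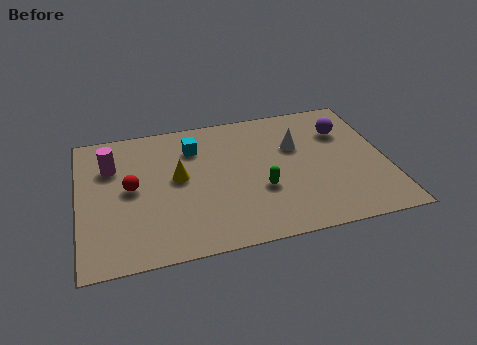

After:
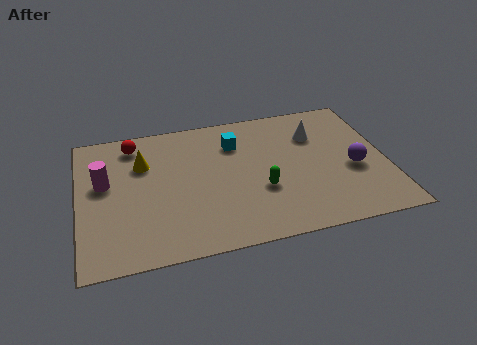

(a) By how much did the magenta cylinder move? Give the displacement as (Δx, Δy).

(-0.3, -0.9)

The magenta cylinder started near (1.3, 5.4) and ended near (1.0, 4.5).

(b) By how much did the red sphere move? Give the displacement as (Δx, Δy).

(0.2, 2.5)

From the two frames, the red sphere sits at roughly (2.0, 4.0) before and (2.2, 6.5) after.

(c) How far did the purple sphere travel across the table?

2.3

The purple sphere moved from about (10.3, 5.5) to (10.5, 3.2), a distance of √(0.2² + 2.3²) ≈ 2.3.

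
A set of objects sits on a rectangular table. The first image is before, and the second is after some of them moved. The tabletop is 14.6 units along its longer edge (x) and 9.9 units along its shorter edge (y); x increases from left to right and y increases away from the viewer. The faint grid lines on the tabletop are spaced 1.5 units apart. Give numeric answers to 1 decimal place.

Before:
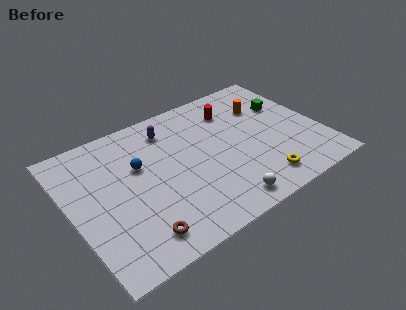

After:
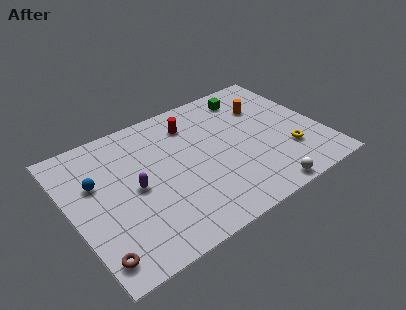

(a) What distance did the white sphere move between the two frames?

2.3

The white sphere moved from about (8.1, 1.2) to (10.4, 0.8), a distance of √(2.3² + 0.4²) ≈ 2.3.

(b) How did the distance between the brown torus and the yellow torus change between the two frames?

+4.5

The distance was about 7.2 in the first image and 11.7 in the second, so they moved 4.5 units further apart.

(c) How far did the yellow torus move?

2.4

The yellow torus moved from about (10.4, 1.6) to (12.4, 2.9), a distance of √(2.0² + 1.3²) ≈ 2.4.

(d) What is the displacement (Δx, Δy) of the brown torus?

(-2.4, -0.1)

The brown torus started near (3.2, 1.6) and ended near (0.8, 1.5).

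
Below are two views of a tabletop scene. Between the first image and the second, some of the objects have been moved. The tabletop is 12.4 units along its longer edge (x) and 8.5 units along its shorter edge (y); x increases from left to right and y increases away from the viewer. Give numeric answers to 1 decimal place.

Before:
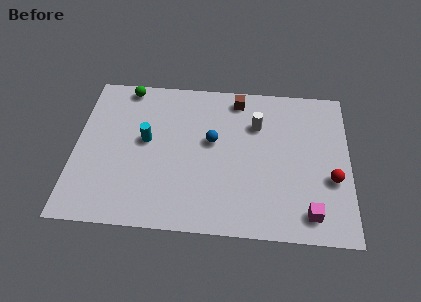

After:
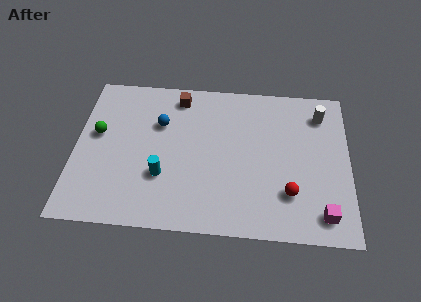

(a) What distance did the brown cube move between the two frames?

2.7

From (7.3, 7.4) to (4.6, 7.3), the brown cube covered √(2.7² + 0.1²) ≈ 2.7 units.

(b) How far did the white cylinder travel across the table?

3.0

The white cylinder moved from about (8.2, 6.0) to (11.1, 6.8), a distance of √(2.9² + 0.8²) ≈ 3.0.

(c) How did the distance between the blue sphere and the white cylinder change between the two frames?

+5.1

The distance was about 2.3 in the first image and 7.4 in the second, so they moved 5.1 units further apart.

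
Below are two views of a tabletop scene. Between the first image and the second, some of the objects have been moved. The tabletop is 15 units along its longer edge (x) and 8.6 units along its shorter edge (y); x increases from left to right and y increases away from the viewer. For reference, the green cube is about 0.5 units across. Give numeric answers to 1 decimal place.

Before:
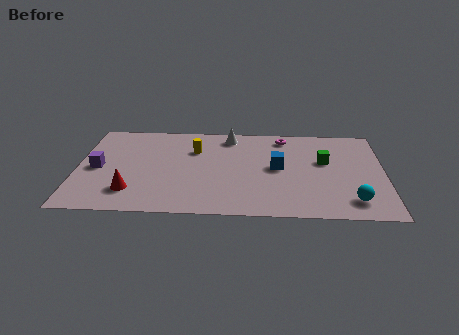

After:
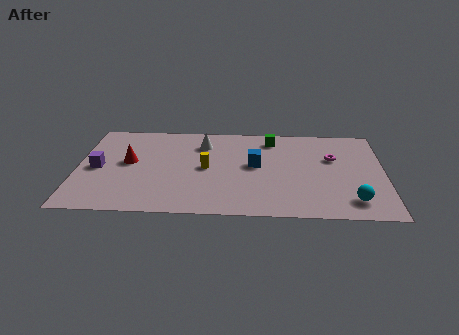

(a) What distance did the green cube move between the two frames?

3.3

The green cube was near (12.1, 5.2) before and (9.5, 7.2) after, so it travelled √(2.6² + 2.0²) ≈ 3.3 units.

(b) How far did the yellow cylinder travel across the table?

1.8

From (5.7, 6.0) to (6.3, 4.3), the yellow cylinder covered √(0.6² + 1.7²) ≈ 1.8 units.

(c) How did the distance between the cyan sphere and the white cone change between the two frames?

+0.5

Before: roughly 8.3 units apart; after: 8.8. That's 0.5 units further apart.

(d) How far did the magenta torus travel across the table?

3.1

From (10.1, 7.4) to (12.5, 5.5), the magenta torus covered √(2.4² + 1.9²) ≈ 3.1 units.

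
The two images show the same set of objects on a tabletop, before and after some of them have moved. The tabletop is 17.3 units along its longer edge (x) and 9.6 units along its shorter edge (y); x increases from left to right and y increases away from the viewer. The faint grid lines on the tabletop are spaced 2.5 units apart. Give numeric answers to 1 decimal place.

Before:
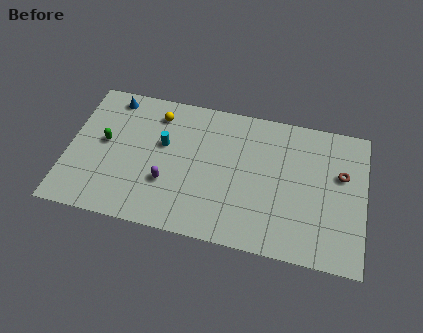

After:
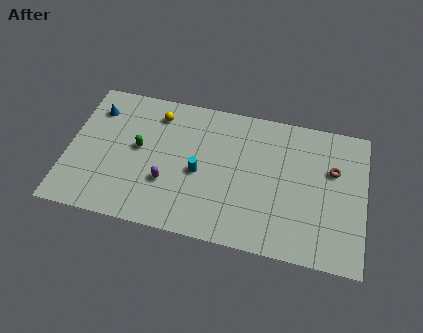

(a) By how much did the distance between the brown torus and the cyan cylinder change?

-2.5

The distance was about 10.4 in the first image and 7.9 in the second, so they moved 2.5 units closer together.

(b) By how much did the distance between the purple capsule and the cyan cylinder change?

-0.5

Before: roughly 2.6 units apart; after: 2.1. That's 0.5 units closer together.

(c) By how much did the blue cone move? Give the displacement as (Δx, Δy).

(-0.9, -1.0)

The blue cone was at about (2.3, 8.4) and moved to about (1.4, 7.4).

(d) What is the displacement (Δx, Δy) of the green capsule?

(2.0, 0.0)

The green capsule started near (2.1, 5.2) and ended near (4.1, 5.2).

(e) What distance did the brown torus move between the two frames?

0.5

From (15.9, 6.0) to (15.4, 6.2), the brown torus covered √(0.5² + 0.2²) ≈ 0.5 units.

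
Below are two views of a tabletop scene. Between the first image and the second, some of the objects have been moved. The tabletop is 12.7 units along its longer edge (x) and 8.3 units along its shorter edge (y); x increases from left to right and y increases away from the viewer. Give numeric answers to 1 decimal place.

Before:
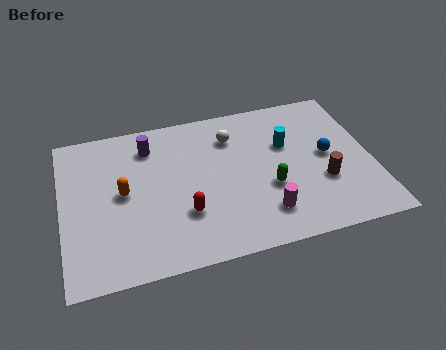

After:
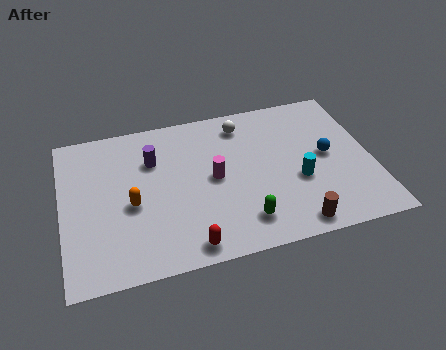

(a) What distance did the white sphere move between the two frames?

0.8

From (7.1, 6.3) to (7.6, 6.9), the white sphere covered √(0.5² + 0.6²) ≈ 0.8 units.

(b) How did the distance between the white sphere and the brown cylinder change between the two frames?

+1.3

The distance was about 4.9 in the first image and 6.2 in the second, so they moved 1.3 units further apart.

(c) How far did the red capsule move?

1.7

The red capsule was near (4.9, 2.6) before and (4.9, 0.9) after, so it travelled √(0.0² + 1.7²) ≈ 1.7 units.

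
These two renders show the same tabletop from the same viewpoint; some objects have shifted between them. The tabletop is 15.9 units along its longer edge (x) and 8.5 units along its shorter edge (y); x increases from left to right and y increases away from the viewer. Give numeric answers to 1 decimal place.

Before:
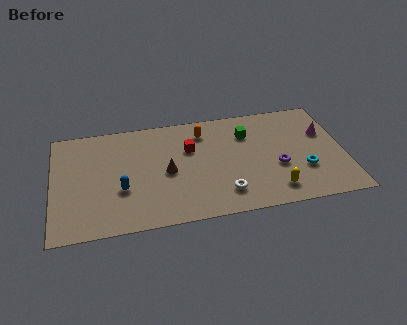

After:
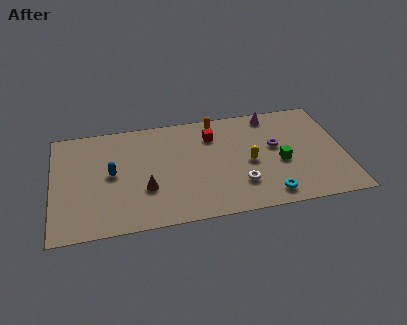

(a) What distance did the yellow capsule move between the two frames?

2.7

From (11.9, 1.5) to (10.7, 3.9), the yellow capsule covered √(1.2² + 2.4²) ≈ 2.7 units.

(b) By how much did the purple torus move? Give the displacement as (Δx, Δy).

(0.0, 1.6)

From the two frames, the purple torus sits at roughly (12.2, 3.3) before and (12.2, 4.9) after.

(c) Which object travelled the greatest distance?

the magenta cone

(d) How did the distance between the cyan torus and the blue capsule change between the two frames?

-0.9

They were about 9.9 units apart before and 9.0 after — 0.9 units closer together.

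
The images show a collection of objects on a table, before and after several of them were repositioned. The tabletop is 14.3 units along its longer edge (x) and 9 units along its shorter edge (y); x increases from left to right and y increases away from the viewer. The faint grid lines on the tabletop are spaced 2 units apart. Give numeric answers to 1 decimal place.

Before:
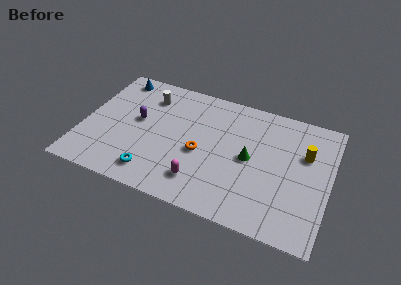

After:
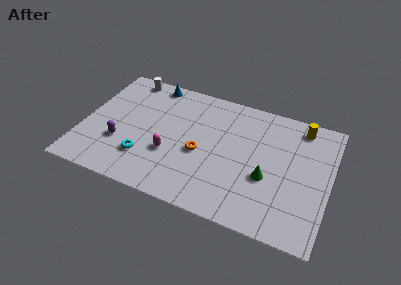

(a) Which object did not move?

the orange torus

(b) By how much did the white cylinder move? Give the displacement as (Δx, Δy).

(-1.4, 1.1)

The white cylinder started near (3.5, 7.0) and ended near (2.1, 8.1).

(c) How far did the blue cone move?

2.1

From (1.5, 7.9) to (3.6, 8.1), the blue cone covered √(2.1² + 0.2²) ≈ 2.1 units.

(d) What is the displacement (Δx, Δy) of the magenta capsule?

(-1.9, 1.3)

The magenta capsule was at about (7.1, 1.9) and moved to about (5.2, 3.2).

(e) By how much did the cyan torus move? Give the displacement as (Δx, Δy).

(-0.6, 0.9)

The cyan torus was at about (4.4, 1.5) and moved to about (3.8, 2.4).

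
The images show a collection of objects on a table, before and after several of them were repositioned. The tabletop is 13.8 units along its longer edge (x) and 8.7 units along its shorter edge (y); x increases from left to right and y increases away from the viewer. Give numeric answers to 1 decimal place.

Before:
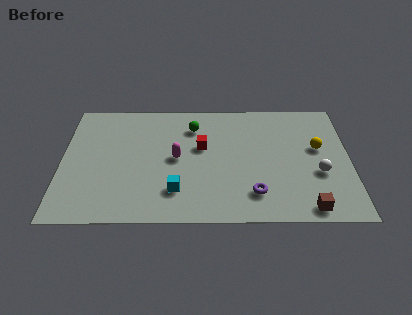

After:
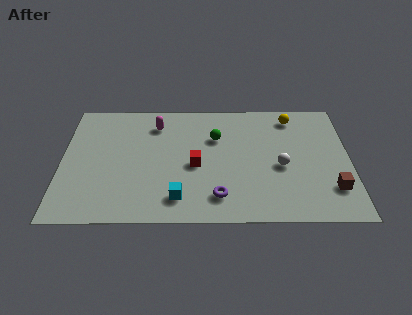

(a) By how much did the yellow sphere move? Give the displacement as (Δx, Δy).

(-1.2, 2.3)

The yellow sphere was at about (12.3, 5.1) and moved to about (11.1, 7.4).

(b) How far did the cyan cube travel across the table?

0.5

The cyan cube moved from about (5.5, 2.1) to (5.6, 1.6), a distance of √(0.1² + 0.5²) ≈ 0.5.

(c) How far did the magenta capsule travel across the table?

2.7

The magenta capsule was near (5.5, 4.4) before and (4.5, 6.9) after, so it travelled √(1.0² + 2.5²) ≈ 2.7 units.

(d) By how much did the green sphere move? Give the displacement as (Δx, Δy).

(1.1, -0.8)

From the two frames, the green sphere sits at roughly (6.3, 6.7) before and (7.4, 5.9) after.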